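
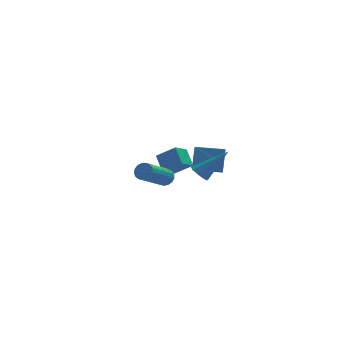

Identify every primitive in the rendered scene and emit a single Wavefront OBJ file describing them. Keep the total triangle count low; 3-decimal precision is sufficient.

v 0.192 -3.149 2.484
v 0.525 -3.139 2.896
v -0.719 -4.281 3.929
v -1.052 -4.291 3.516
v 0.374 -2.939 2.935
v -0.87 -4.081 3.968
v 0.181 -2.787 2.871
v -1.063 -3.93 3.904
v -0.009 -2.718 2.718
v -1.253 -3.861 3.751
v -0.153 -2.748 2.511
v -1.397 -3.89 3.544
v -0.218 -2.869 2.298
v -1.463 -4.012 3.331
v -0.189 -3.055 2.128
v -1.434 -4.198 3.161
v -0.073 -3.262 2.039
v -1.317 -4.405 3.072
v 0.104 -3.443 2.052
v -1.14 -4.586 3.085
v 0.301 -3.557 2.164
v -0.943 -4.699 3.196
v 0.474 -3.577 2.349
v -0.771 -4.72 3.382
v 0.581 -3.499 2.565
v -0.663 -4.642 3.598
v 0.6 -3.341 2.762
v -0.644 -4.484 3.795
v 0.969 2.24 0.335
v 1.907 1.741 1.084
v 0.774 3.089 1.146
v 1.712 2.59 1.895
v 1.668 2.85 -0.135
v 2.606 2.351 0.614
v 1.473 3.699 0.676
v 2.411 3.2 1.425
v 1.881 -1.425 2.659
v 2.087 -0.835 3.4
v 2.162 0.18 1.303
v 2.368 0.77 2.044
v 3.372 -1.79 2.536
v 3.578 -1.2 3.277
v 3.653 -0.185 1.18
v 3.859 0.405 1.921
v 1.882 -3.147 2.608
v 2.292 -3.242 2.18
v 3.318 -3.113 3.972
v 2.248 -2.876 2.217
v 2.064 -2.613 2.403
v 1.811 -2.555 2.668
v 1.585 -2.722 2.91
v 1.473 -3.052 3.036
v 1.517 -3.419 2.999
v 1.701 -3.681 2.813
v 1.954 -3.74 2.548
v 2.18 -3.572 2.306
f 2 1 5
f 2 5 3
f 3 5 6
f 3 6 4
f 5 1 7
f 5 7 6
f 6 7 8
f 6 8 4
f 7 1 9
f 7 9 8
f 8 9 10
f 8 10 4
f 9 1 11
f 9 11 10
f 10 11 12
f 10 12 4
f 11 1 13
f 11 13 12
f 12 13 14
f 12 14 4
f 13 1 15
f 13 15 14
f 14 15 16
f 14 16 4
f 15 1 17
f 15 17 16
f 16 17 18
f 16 18 4
f 17 1 19
f 17 19 18
f 18 19 20
f 18 20 4
f 19 1 21
f 19 21 20
f 20 21 22
f 20 22 4
f 21 1 23
f 21 23 22
f 22 23 24
f 22 24 4
f 23 1 25
f 23 25 24
f 24 25 26
f 24 26 4
f 25 1 27
f 25 27 26
f 26 27 28
f 26 28 4
f 27 1 2
f 27 2 28
f 28 2 3
f 28 3 4
f 30 32 29
f 33 30 29
f 29 32 31
f 31 33 29
f 30 36 32
f 34 30 33
f 34 36 30
f 32 36 31
f 35 33 31
f 31 36 35
f 35 34 33
f 36 34 35
f 38 40 37
f 41 38 37
f 37 40 39
f 39 41 37
f 38 44 40
f 42 38 41
f 42 44 38
f 40 44 39
f 43 41 39
f 39 44 43
f 43 42 41
f 44 42 43
f 46 45 48
f 46 48 47
f 48 45 49
f 48 49 47
f 49 45 50
f 49 50 47
f 50 45 51
f 50 51 47
f 51 45 52
f 51 52 47
f 52 45 53
f 52 53 47
f 53 45 54
f 53 54 47
f 54 45 55
f 54 55 47
f 55 45 56
f 55 56 47
f 56 45 46
f 56 46 47



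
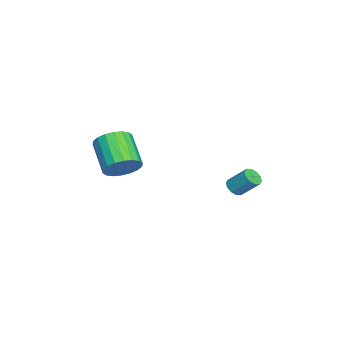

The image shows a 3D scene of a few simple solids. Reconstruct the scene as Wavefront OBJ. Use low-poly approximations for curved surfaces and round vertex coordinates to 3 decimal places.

v -3.596 3.387 -2.488
v -3.364 3.74 -2.886
v -3.132 4.687 -1.909
v -3.364 4.333 -1.512
v -3.716 3.808 -2.868
v -3.484 4.755 -1.892
v -4.022 3.715 -2.706
v -3.789 4.662 -1.729
v -4.165 3.497 -2.46
v -3.933 4.444 -1.484
v -4.091 3.237 -2.225
v -3.859 4.183 -1.249
v -3.828 3.033 -2.091
v -3.596 3.98 -1.114
v -3.476 2.965 -2.108
v -3.244 3.912 -1.132
v -3.171 3.058 -2.271
v -2.938 4.005 -1.294
v -3.027 3.276 -2.516
v -2.795 4.223 -1.54
v -3.101 3.537 -2.751
v -2.869 4.483 -1.775
v -0.842 -1.783 -0.026
v -0.275 -1.62 0.793
v -1.75 -2.374 1.966
v -2.318 -2.537 1.146
v -0.504 -1.235 0.752
v -1.979 -1.99 1.925
v -0.8 -0.959 0.557
v -2.275 -1.714 1.729
v -1.105 -0.846 0.246
v -2.58 -1.601 1.419
v -1.358 -0.919 -0.119
v -2.833 -1.673 1.054
v -1.508 -1.163 -0.465
v -2.983 -1.917 0.708
v -1.527 -1.529 -0.724
v -3.002 -2.284 0.448
v -1.41 -1.946 -0.846
v -2.885 -2.7 0.327
v -1.181 -2.33 -0.805
v -2.656 -3.085 0.368
v -0.885 -2.606 -0.609
v -2.36 -3.361 0.563
v -0.58 -2.719 -0.299
v -2.055 -3.474 0.874
v -0.327 -2.647 0.066
v -1.802 -3.401 1.239
v -0.177 -2.403 0.412
v -1.652 -3.157 1.585
v -0.158 -2.036 0.672
v -1.633 -2.791 1.844
f 2 1 5
f 2 5 3
f 3 5 6
f 3 6 4
f 5 1 7
f 5 7 6
f 6 7 8
f 6 8 4
f 7 1 9
f 7 9 8
f 8 9 10
f 8 10 4
f 9 1 11
f 9 11 10
f 10 11 12
f 10 12 4
f 11 1 13
f 11 13 12
f 12 13 14
f 12 14 4
f 13 1 15
f 13 15 14
f 14 15 16
f 14 16 4
f 15 1 17
f 15 17 16
f 16 17 18
f 16 18 4
f 17 1 19
f 17 19 18
f 18 19 20
f 18 20 4
f 19 1 21
f 19 21 20
f 20 21 22
f 20 22 4
f 21 1 2
f 21 2 22
f 22 2 3
f 22 3 4
f 24 23 27
f 24 27 25
f 25 27 28
f 25 28 26
f 27 23 29
f 27 29 28
f 28 29 30
f 28 30 26
f 29 23 31
f 29 31 30
f 30 31 32
f 30 32 26
f 31 23 33
f 31 33 32
f 32 33 34
f 32 34 26
f 33 23 35
f 33 35 34
f 34 35 36
f 34 36 26
f 35 23 37
f 35 37 36
f 36 37 38
f 36 38 26
f 37 23 39
f 37 39 38
f 38 39 40
f 38 40 26
f 39 23 41
f 39 41 40
f 40 41 42
f 40 42 26
f 41 23 43
f 41 43 42
f 42 43 44
f 42 44 26
f 43 23 45
f 43 45 44
f 44 45 46
f 44 46 26
f 45 23 47
f 45 47 46
f 46 47 48
f 46 48 26
f 47 23 49
f 47 49 48
f 48 49 50
f 48 50 26
f 49 23 51
f 49 51 50
f 50 51 52
f 50 52 26
f 51 23 24
f 51 24 52
f 52 24 25
f 52 25 26



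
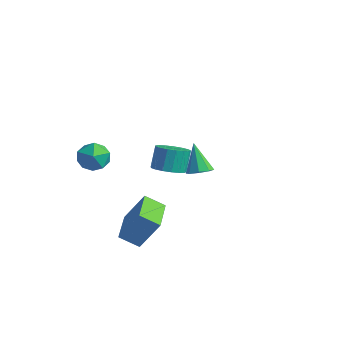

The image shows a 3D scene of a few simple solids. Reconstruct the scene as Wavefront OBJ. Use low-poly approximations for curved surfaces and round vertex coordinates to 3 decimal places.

v -0.185 -3.146 -3.724
v -0.846 -3.771 -3.161
v -1.443 -1.777 -3.682
v -2.104 -2.402 -3.118
v 0.504 -2.558 -2.262
v -0.157 -3.183 -1.698
v -0.754 -1.189 -2.219
v -1.415 -1.814 -1.656
v 1.005 -2.54 1.455
v 1.614 -2.899 1.732
v 1.404 -2.46 2.763
v 0.795 -2.1 2.485
v 1.745 -2.578 1.622
v 1.535 -2.139 2.653
v 1.707 -2.249 1.474
v 1.497 -1.809 2.504
v 1.507 -1.986 1.321
v 1.297 -1.546 2.351
v 1.193 -1.85 1.198
v 0.983 -1.41 2.229
v 0.835 -1.872 1.135
v 0.625 -1.432 2.165
v 0.517 -2.047 1.145
v 0.307 -1.607 2.175
v 0.31 -2.335 1.226
v 0.1 -1.895 2.256
v 0.262 -2.67 1.359
v 0.052 -2.23 2.389
v 0.385 -2.975 1.514
v 0.175 -2.535 2.545
v 0.65 -3.181 1.656
v 0.439 -2.741 2.686
v 0.996 -3.24 1.751
v 0.785 -2.8 2.782
v 1.344 -3.138 1.779
v 1.134 -2.698 2.81
v -3.103 2.911 -2.843
v -2.683 3.406 -2.72
v -3.837 3.169 -1.377
v -3.101 3.561 -2.957
v -3.52 3.336 -3.127
v -3.695 2.862 -3.131
v -3.522 2.417 -2.966
v -3.104 2.261 -2.73
v -2.685 2.486 -2.559
v -2.511 2.96 -2.555
v -4.136 -2.432 -0.205
v -3.276 -2.232 -0.183
v -3.904 -3.528 0.683
v -3.044 -3.328 0.705
v -3.632 -2.79 1.084
v -3.776 -2.112 0.536
v -3.404 -3.648 -0.036
v -3.548 -2.97 -0.584
v -2.824 -2.983 -0.078
v -2.965 -2.453 0.614
v -4.215 -3.307 -0.114
v -4.356 -2.777 0.578
f 2 4 1
f 5 2 1
f 1 4 3
f 3 5 1
f 2 8 4
f 6 2 5
f 6 8 2
f 4 8 3
f 7 5 3
f 3 8 7
f 7 6 5
f 8 6 7
f 10 9 13
f 10 13 11
f 11 13 14
f 11 14 12
f 13 9 15
f 13 15 14
f 14 15 16
f 14 16 12
f 15 9 17
f 15 17 16
f 16 17 18
f 16 18 12
f 17 9 19
f 17 19 18
f 18 19 20
f 18 20 12
f 19 9 21
f 19 21 20
f 20 21 22
f 20 22 12
f 21 9 23
f 21 23 22
f 22 23 24
f 22 24 12
f 23 9 25
f 23 25 24
f 24 25 26
f 24 26 12
f 25 9 27
f 25 27 26
f 26 27 28
f 26 28 12
f 27 9 29
f 27 29 28
f 28 29 30
f 28 30 12
f 29 9 31
f 29 31 30
f 30 31 32
f 30 32 12
f 31 9 33
f 31 33 32
f 32 33 34
f 32 34 12
f 33 9 35
f 33 35 34
f 34 35 36
f 34 36 12
f 35 9 10
f 35 10 36
f 36 10 11
f 36 11 12
f 38 37 40
f 38 40 39
f 40 37 41
f 40 41 39
f 41 37 42
f 41 42 39
f 42 37 43
f 42 43 39
f 43 37 44
f 43 44 39
f 44 37 45
f 44 45 39
f 45 37 46
f 45 46 39
f 46 37 38
f 46 38 39
f 47 58 52
f 47 52 48
f 47 48 54
f 47 54 57
f 47 57 58
f 48 52 56
f 52 58 51
f 58 57 49
f 57 54 53
f 54 48 55
f 50 56 51
f 50 51 49
f 50 49 53
f 50 53 55
f 50 55 56
f 51 56 52
f 49 51 58
f 53 49 57
f 55 53 54
f 56 55 48



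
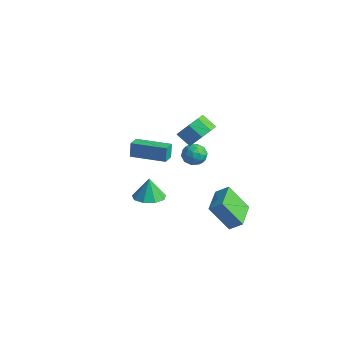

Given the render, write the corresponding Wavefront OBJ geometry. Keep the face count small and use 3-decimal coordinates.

v -2.011 -1.509 -3.137
v -1.108 -1.771 -3.005
v -2.169 -1.371 -1.783
v -1.144 -1.126 -3.075
v -1.587 -0.66 -3.174
v -2.228 -0.592 -3.256
v -2.768 -0.952 -3.282
v -2.954 -1.574 -3.24
v -2.699 -2.165 -3.15
v -2.122 -2.449 -3.054
v -1.494 -2.293 -2.997
v -2.628 2.799 -0.283
v -1.996 2.837 0.517
v -2.82 2.539 1.182
v -3.452 2.501 0.383
v -2.298 3.459 0.421
v -3.121 3.161 1.087
v -2.754 3.772 -0.003
v -3.578 3.474 0.662
v -3.151 3.63 -0.559
v -3.975 3.332 0.106
v -3.304 3.099 -0.985
v -4.128 2.801 -0.32
v -3.14 2.427 -1.083
v -3.964 2.13 -0.417
v -2.737 1.93 -0.806
v -3.561 1.632 -0.141
v -2.283 1.839 -0.284
v -3.107 1.541 0.381
v -1.99 2.197 0.238
v -2.814 1.9 0.904
v -3.647 3.096 -2.708
v -3.182 3.451 -2.163
v -3.418 1.949 -2.157
v -2.953 2.304 -1.612
v -3.743 2.427 -1.606
v -3.884 3.136 -1.946
v -2.716 2.264 -2.374
v -2.857 2.973 -2.714
v -2.607 2.936 -1.956
v -3.242 3.037 -1.481
v -3.358 2.363 -2.839
v -3.993 2.464 -2.364
v -3.435 3.374 -2.484
v -3.165 2.026 -1.836
v -3.629 2.098 -1.833
v -3.357 2.307 -1.512
v -3.847 3.189 -2.356
v -3.574 3.398 -2.036
v -3.904 2.796 -1.708
v -3.026 2.002 -2.284
v -2.753 2.211 -1.964
v -3.243 3.093 -2.808
v -2.971 3.302 -2.487
v -2.696 2.604 -2.612
v -2.823 3.28 -2.042
v -2.689 2.606 -1.718
v -2.549 2.582 -2.166
v -2.632 2.999 -2.366
v -3.197 3.34 -1.763
v -3.062 2.665 -1.439
v -3.526 2.738 -1.435
v -3.609 3.155 -1.635
v -2.858 3.037 -1.641
v -3.538 2.735 -2.881
v -3.403 2.06 -2.557
v -2.991 2.245 -2.685
v -3.074 2.662 -2.885
v -3.911 2.794 -2.602
v -3.777 2.12 -2.278
v -3.968 2.401 -1.954
v -4.051 2.818 -2.154
v -3.742 2.363 -2.679
v 0.413 -4.2 3.035
v 0.29 -4.047 3.923
v 2.06 -3.138 3.081
v 1.936 -2.985 3.969
v 0.844 -4.875 3.211
v 0.72 -4.722 4.099
v 2.49 -3.813 3.257
v 2.367 -3.66 4.145
v 1.644 1.225 -4.979
v 0.783 0.451 -3.422
v 0.443 2.683 -4.918
v -0.418 1.909 -3.361
v 2.238 1.691 -4.419
v 1.377 0.917 -2.862
v 1.037 3.149 -4.358
v 0.176 2.375 -2.801
f 2 1 4
f 2 4 3
f 4 1 5
f 4 5 3
f 5 1 6
f 5 6 3
f 6 1 7
f 6 7 3
f 7 1 8
f 7 8 3
f 8 1 9
f 8 9 3
f 9 1 10
f 9 10 3
f 10 1 11
f 10 11 3
f 11 1 2
f 11 2 3
f 13 12 16
f 13 16 14
f 14 16 17
f 14 17 15
f 16 12 18
f 16 18 17
f 17 18 19
f 17 19 15
f 18 12 20
f 18 20 19
f 19 20 21
f 19 21 15
f 20 12 22
f 20 22 21
f 21 22 23
f 21 23 15
f 22 12 24
f 22 24 23
f 23 24 25
f 23 25 15
f 24 12 26
f 24 26 25
f 25 26 27
f 25 27 15
f 26 12 28
f 26 28 27
f 27 28 29
f 27 29 15
f 28 12 30
f 28 30 29
f 29 30 31
f 29 31 15
f 30 12 13
f 30 13 31
f 31 13 14
f 31 14 15
f 32 69 48
f 69 43 72
f 48 72 37
f 69 72 48
f 32 48 44
f 48 37 49
f 44 49 33
f 48 49 44
f 32 44 53
f 44 33 54
f 53 54 39
f 44 54 53
f 32 53 65
f 53 39 68
f 65 68 42
f 53 68 65
f 32 65 69
f 65 42 73
f 69 73 43
f 65 73 69
f 33 49 60
f 49 37 63
f 60 63 41
f 49 63 60
f 37 72 50
f 72 43 71
f 50 71 36
f 72 71 50
f 43 73 70
f 73 42 66
f 70 66 34
f 73 66 70
f 42 68 67
f 68 39 55
f 67 55 38
f 68 55 67
f 39 54 59
f 54 33 56
f 59 56 40
f 54 56 59
f 35 61 47
f 61 41 62
f 47 62 36
f 61 62 47
f 35 47 45
f 47 36 46
f 45 46 34
f 47 46 45
f 35 45 52
f 45 34 51
f 52 51 38
f 45 51 52
f 35 52 57
f 52 38 58
f 57 58 40
f 52 58 57
f 35 57 61
f 57 40 64
f 61 64 41
f 57 64 61
f 36 62 50
f 62 41 63
f 50 63 37
f 62 63 50
f 34 46 70
f 46 36 71
f 70 71 43
f 46 71 70
f 38 51 67
f 51 34 66
f 67 66 42
f 51 66 67
f 40 58 59
f 58 38 55
f 59 55 39
f 58 55 59
f 41 64 60
f 64 40 56
f 60 56 33
f 64 56 60
f 75 77 74
f 78 75 74
f 74 77 76
f 76 78 74
f 75 81 77
f 79 75 78
f 79 81 75
f 77 81 76
f 80 78 76
f 76 81 80
f 80 79 78
f 81 79 80
f 83 85 82
f 86 83 82
f 82 85 84
f 84 86 82
f 83 89 85
f 87 83 86
f 87 89 83
f 85 89 84
f 88 86 84
f 84 89 88
f 88 87 86
f 89 87 88



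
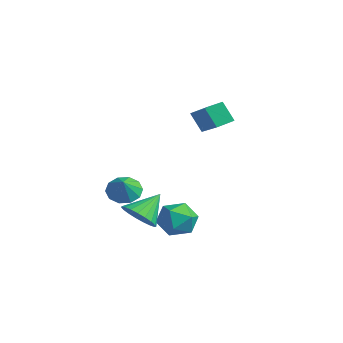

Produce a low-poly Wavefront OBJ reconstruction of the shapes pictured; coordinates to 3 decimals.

v -0.361 -1.752 -1.718
v 0.043 -2.214 -2.262
v 0.281 -2.128 -0.922
v 0.275 -1.764 -2.236
v 0.264 -1.309 -2.012
v 0.014 -1.024 -1.676
v -0.379 -1.016 -1.356
v -0.765 -1.29 -1.175
v -0.997 -1.74 -1.201
v -0.985 -2.194 -1.425
v -0.736 -2.48 -1.761
v -0.343 -2.487 -2.081
v 4.041 -3.363 -1.258
v 4.923 -3.253 -1.22
v 3.859 -2.257 -0.262
v 4.829 -3.022 -1.493
v 4.598 -2.851 -1.726
v 4.271 -2.768 -1.878
v 3.904 -2.788 -1.923
v 3.561 -2.908 -1.852
v 3.301 -3.106 -1.679
v 3.169 -3.349 -1.433
v 3.188 -3.595 -1.157
v 3.354 -3.8 -0.898
v 3.639 -3.93 -0.702
v 3.994 -3.962 -0.601
v 4.357 -3.891 -0.614
v 4.665 -3.728 -0.738
v 4.866 -3.502 -0.953
v 4.031 -0.541 -1.865
v 4.652 -1.21 -1.516
v 3.028 -1.69 -2.284
v 3.649 -2.359 -1.935
v 3.181 -1.759 -1.321
v 3.801 -1.049 -1.062
v 3.879 -1.851 -2.738
v 4.499 -1.141 -2.479
v 4.558 -2.02 -2.056
v 4.127 -1.964 -1.18
v 3.553 -0.936 -2.62
v 3.122 -0.88 -1.744
v -1.217 2.021 1.942
v 0.678 1.681 2.899
v -1.19 2.884 2.195
v 0.705 2.544 3.153
v -0.665 2.296 0.947
v 1.23 1.956 1.905
v -0.638 3.159 1.201
v 1.257 2.819 2.158
f 2 1 4
f 2 4 3
f 4 1 5
f 4 5 3
f 5 1 6
f 5 6 3
f 6 1 7
f 6 7 3
f 7 1 8
f 7 8 3
f 8 1 9
f 8 9 3
f 9 1 10
f 9 10 3
f 10 1 11
f 10 11 3
f 11 1 12
f 11 12 3
f 12 1 2
f 12 2 3
f 14 13 16
f 14 16 15
f 16 13 17
f 16 17 15
f 17 13 18
f 17 18 15
f 18 13 19
f 18 19 15
f 19 13 20
f 19 20 15
f 20 13 21
f 20 21 15
f 21 13 22
f 21 22 15
f 22 13 23
f 22 23 15
f 23 13 24
f 23 24 15
f 24 13 25
f 24 25 15
f 25 13 26
f 25 26 15
f 26 13 27
f 26 27 15
f 27 13 28
f 27 28 15
f 28 13 29
f 28 29 15
f 29 13 14
f 29 14 15
f 30 41 35
f 30 35 31
f 30 31 37
f 30 37 40
f 30 40 41
f 31 35 39
f 35 41 34
f 41 40 32
f 40 37 36
f 37 31 38
f 33 39 34
f 33 34 32
f 33 32 36
f 33 36 38
f 33 38 39
f 34 39 35
f 32 34 41
f 36 32 40
f 38 36 37
f 39 38 31
f 43 45 42
f 46 43 42
f 42 45 44
f 44 46 42
f 43 49 45
f 47 43 46
f 47 49 43
f 45 49 44
f 48 46 44
f 44 49 48
f 48 47 46
f 49 47 48



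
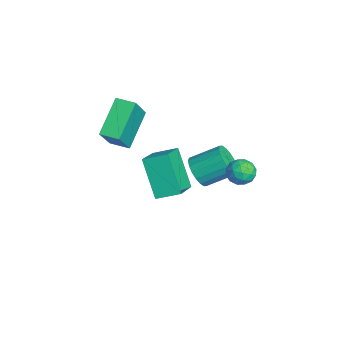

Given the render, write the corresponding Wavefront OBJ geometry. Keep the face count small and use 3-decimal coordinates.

v -3.779 2.338 -3.204
v -3.524 1.911 -2.539
v -3.365 3.236 -1.751
v -3.621 3.662 -2.416
v -3.208 1.98 -2.719
v -3.05 3.305 -1.93
v -3.006 2.12 -2.994
v -2.848 3.445 -2.206
v -2.957 2.303 -3.312
v -2.799 3.628 -2.523
v -3.07 2.493 -3.608
v -2.912 3.818 -2.819
v -3.324 2.652 -3.824
v -3.166 3.977 -3.035
v -3.669 2.748 -3.917
v -3.51 4.073 -3.128
v -4.035 2.764 -3.869
v -3.876 4.089 -3.081
v -4.35 2.695 -3.69
v -4.192 4.02 -2.901
v -4.552 2.555 -3.414
v -4.394 3.88 -2.626
v -4.601 2.372 -3.097
v -4.443 3.697 -2.308
v -4.488 2.182 -2.801
v -4.33 3.507 -2.012
v -4.234 2.023 -2.585
v -4.076 3.348 -1.796
v -3.89 1.927 -2.492
v -3.731 3.252 -1.703
v -1.698 0.066 0.048
v -0.357 -0.568 0.815
v -1.446 1.091 0.453
v -0.105 0.457 1.221
v -0.575 0.443 -1.601
v 0.766 -0.191 -0.833
v -0.323 1.468 -1.195
v 1.018 0.834 -0.428
v 1.409 3.339 1.754
v 1.738 3.753 1.354
v 1.742 2.507 1.166
v 2.071 2.921 0.766
v 2.278 2.828 1.389
v 2.072 3.342 1.752
v 1.408 2.918 0.768
v 1.202 3.432 1.131
v 1.737 3.493 0.745
v 2.274 3.437 1.128
v 1.206 2.823 1.392
v 1.743 2.767 1.775
v 1.544 3.619 1.605
v 1.936 2.641 0.915
v 2.057 2.586 1.281
v 2.25 2.829 1.046
v 1.741 3.378 1.839
v 1.933 3.621 1.604
v 2.251 3.077 1.625
v 1.547 2.639 0.916
v 1.739 2.882 0.681
v 1.23 3.431 1.474
v 1.423 3.674 1.239
v 1.229 3.183 0.895
v 1.737 3.709 1.012
v 1.933 3.22 0.667
v 1.543 3.218 0.668
v 1.422 3.521 0.881
v 2.053 3.677 1.238
v 2.248 3.187 0.892
v 2.37 3.133 1.258
v 2.249 3.435 1.472
v 2.052 3.523 0.88
v 1.232 3.073 1.628
v 1.427 2.583 1.282
v 1.231 2.825 1.048
v 1.11 3.127 1.262
v 1.547 3.04 1.853
v 1.743 2.551 1.508
v 2.058 2.739 1.639
v 1.937 3.042 1.852
v 1.428 2.737 1.64
v -2.519 -1.624 0.251
v -3.792 -0.759 1.465
v -2.04 -0.852 0.203
v -3.312 0.013 1.417
v -1.488 -2.173 1.723
v -2.76 -1.308 2.937
v -1.008 -1.401 1.675
v -2.281 -0.536 2.889
f 2 1 5
f 2 5 3
f 3 5 6
f 3 6 4
f 5 1 7
f 5 7 6
f 6 7 8
f 6 8 4
f 7 1 9
f 7 9 8
f 8 9 10
f 8 10 4
f 9 1 11
f 9 11 10
f 10 11 12
f 10 12 4
f 11 1 13
f 11 13 12
f 12 13 14
f 12 14 4
f 13 1 15
f 13 15 14
f 14 15 16
f 14 16 4
f 15 1 17
f 15 17 16
f 16 17 18
f 16 18 4
f 17 1 19
f 17 19 18
f 18 19 20
f 18 20 4
f 19 1 21
f 19 21 20
f 20 21 22
f 20 22 4
f 21 1 23
f 21 23 22
f 22 23 24
f 22 24 4
f 23 1 25
f 23 25 24
f 24 25 26
f 24 26 4
f 25 1 27
f 25 27 26
f 26 27 28
f 26 28 4
f 27 1 29
f 27 29 28
f 28 29 30
f 28 30 4
f 29 1 2
f 29 2 30
f 30 2 3
f 30 3 4
f 32 34 31
f 35 32 31
f 31 34 33
f 33 35 31
f 32 38 34
f 36 32 35
f 36 38 32
f 34 38 33
f 37 35 33
f 33 38 37
f 37 36 35
f 38 36 37
f 39 76 55
f 76 50 79
f 55 79 44
f 76 79 55
f 39 55 51
f 55 44 56
f 51 56 40
f 55 56 51
f 39 51 60
f 51 40 61
f 60 61 46
f 51 61 60
f 39 60 72
f 60 46 75
f 72 75 49
f 60 75 72
f 39 72 76
f 72 49 80
f 76 80 50
f 72 80 76
f 40 56 67
f 56 44 70
f 67 70 48
f 56 70 67
f 44 79 57
f 79 50 78
f 57 78 43
f 79 78 57
f 50 80 77
f 80 49 73
f 77 73 41
f 80 73 77
f 49 75 74
f 75 46 62
f 74 62 45
f 75 62 74
f 46 61 66
f 61 40 63
f 66 63 47
f 61 63 66
f 42 68 54
f 68 48 69
f 54 69 43
f 68 69 54
f 42 54 52
f 54 43 53
f 52 53 41
f 54 53 52
f 42 52 59
f 52 41 58
f 59 58 45
f 52 58 59
f 42 59 64
f 59 45 65
f 64 65 47
f 59 65 64
f 42 64 68
f 64 47 71
f 68 71 48
f 64 71 68
f 43 69 57
f 69 48 70
f 57 70 44
f 69 70 57
f 41 53 77
f 53 43 78
f 77 78 50
f 53 78 77
f 45 58 74
f 58 41 73
f 74 73 49
f 58 73 74
f 47 65 66
f 65 45 62
f 66 62 46
f 65 62 66
f 48 71 67
f 71 47 63
f 67 63 40
f 71 63 67
f 82 84 81
f 85 82 81
f 81 84 83
f 83 85 81
f 82 88 84
f 86 82 85
f 86 88 82
f 84 88 83
f 87 85 83
f 83 88 87
f 87 86 85
f 88 86 87



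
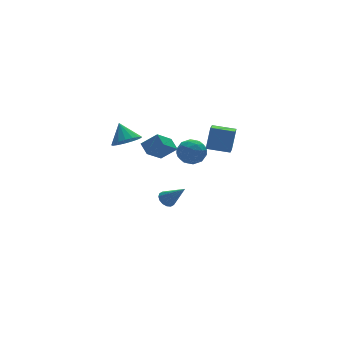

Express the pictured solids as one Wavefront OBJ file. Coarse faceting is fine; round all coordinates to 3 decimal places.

v 1.141 0.211 0.764
v -0.017 -0.337 1.722
v 1.143 0.965 1.199
v -0.015 0.417 2.156
v 1.955 -0.217 1.504
v 0.797 -0.765 2.461
v 1.957 0.537 1.938
v 0.799 -0.011 2.896
v 2.713 0.753 1.123
v 3.298 1.443 0.883
v 3.342 -0.143 0.077
v 3.927 0.547 -0.163
v 4.015 0.127 0.669
v 3.627 0.681 1.315
v 3.013 0.619 -0.355
v 2.625 1.173 0.291
v 3.483 1.36 -0.031
v 4.102 1.056 0.602
v 2.538 0.244 0.358
v 3.157 -0.06 0.991
v 2.951 1.177 1.095
v 3.689 0.123 -0.135
v 3.741 -0.124 0.354
v 4.085 0.282 0.213
v 3.144 0.729 1.349
v 3.487 1.135 1.207
v 3.909 0.361 1.082
v 3.153 0.165 -0.247
v 3.496 0.571 -0.389
v 2.555 1.018 0.747
v 2.899 1.424 0.606
v 2.731 0.939 -0.122
v 3.403 1.534 0.416
v 3.773 1.007 -0.198
v 3.236 1.049 -0.311
v 3.008 1.375 0.069
v 3.767 1.355 0.788
v 4.136 0.828 0.174
v 4.188 0.581 0.662
v 3.96 0.907 1.042
v 3.876 1.306 0.251
v 2.504 0.472 0.786
v 2.873 -0.055 0.172
v 2.68 0.393 -0.082
v 2.452 0.719 0.298
v 2.867 0.293 1.158
v 3.237 -0.234 0.544
v 3.632 -0.075 0.891
v 3.404 0.251 1.271
v 2.764 -0.006 0.709
v 2.672 2.46 -4.25
v 3.229 2.627 -4.397
v 3.308 1.42 -3.01
v 3.139 2.83 -4.18
v 2.924 2.934 -3.982
v 2.641 2.912 -3.856
v 2.366 2.768 -3.835
v 2.173 2.542 -3.926
v 2.114 2.294 -4.103
v 2.204 2.091 -4.32
v 2.419 1.987 -4.518
v 2.702 2.009 -4.645
v 2.977 2.153 -4.665
v 3.17 2.379 -4.574
v 0.566 3.326 0.734
v 1.343 2.965 1.07
v 0.534 4.234 1.786
v 1.482 3.282 0.799
v 1.412 3.61 0.513
v 1.148 3.873 0.279
v 0.75 4.01 0.148
v 0.311 3.99 0.152
v -0.071 3.819 0.289
v -0.307 3.534 0.528
v -0.342 3.201 0.815
v -0.17 2.897 1.083
v 0.171 2.691 1.271
v 0.602 2.631 1.336
v 1.025 2.729 1.264
v 1.85 -3.623 3.309
v 2.249 -3.396 4.695
v 2.336 -2.935 3.056
v 2.735 -2.708 4.442
v 2.905 -4.432 3.138
v 3.304 -4.205 4.524
v 3.391 -3.744 2.885
v 3.79 -3.517 4.271
f 2 4 1
f 5 2 1
f 1 4 3
f 3 5 1
f 2 8 4
f 6 2 5
f 6 8 2
f 4 8 3
f 7 5 3
f 3 8 7
f 7 6 5
f 8 6 7
f 9 46 25
f 46 20 49
f 25 49 14
f 46 49 25
f 9 25 21
f 25 14 26
f 21 26 10
f 25 26 21
f 9 21 30
f 21 10 31
f 30 31 16
f 21 31 30
f 9 30 42
f 30 16 45
f 42 45 19
f 30 45 42
f 9 42 46
f 42 19 50
f 46 50 20
f 42 50 46
f 10 26 37
f 26 14 40
f 37 40 18
f 26 40 37
f 14 49 27
f 49 20 48
f 27 48 13
f 49 48 27
f 20 50 47
f 50 19 43
f 47 43 11
f 50 43 47
f 19 45 44
f 45 16 32
f 44 32 15
f 45 32 44
f 16 31 36
f 31 10 33
f 36 33 17
f 31 33 36
f 12 38 24
f 38 18 39
f 24 39 13
f 38 39 24
f 12 24 22
f 24 13 23
f 22 23 11
f 24 23 22
f 12 22 29
f 22 11 28
f 29 28 15
f 22 28 29
f 12 29 34
f 29 15 35
f 34 35 17
f 29 35 34
f 12 34 38
f 34 17 41
f 38 41 18
f 34 41 38
f 13 39 27
f 39 18 40
f 27 40 14
f 39 40 27
f 11 23 47
f 23 13 48
f 47 48 20
f 23 48 47
f 15 28 44
f 28 11 43
f 44 43 19
f 28 43 44
f 17 35 36
f 35 15 32
f 36 32 16
f 35 32 36
f 18 41 37
f 41 17 33
f 37 33 10
f 41 33 37
f 52 51 54
f 52 54 53
f 54 51 55
f 54 55 53
f 55 51 56
f 55 56 53
f 56 51 57
f 56 57 53
f 57 51 58
f 57 58 53
f 58 51 59
f 58 59 53
f 59 51 60
f 59 60 53
f 60 51 61
f 60 61 53
f 61 51 62
f 61 62 53
f 62 51 63
f 62 63 53
f 63 51 64
f 63 64 53
f 64 51 52
f 64 52 53
f 66 65 68
f 66 68 67
f 68 65 69
f 68 69 67
f 69 65 70
f 69 70 67
f 70 65 71
f 70 71 67
f 71 65 72
f 71 72 67
f 72 65 73
f 72 73 67
f 73 65 74
f 73 74 67
f 74 65 75
f 74 75 67
f 75 65 76
f 75 76 67
f 76 65 77
f 76 77 67
f 77 65 78
f 77 78 67
f 78 65 79
f 78 79 67
f 79 65 66
f 79 66 67
f 81 83 80
f 84 81 80
f 80 83 82
f 82 84 80
f 81 87 83
f 85 81 84
f 85 87 81
f 83 87 82
f 86 84 82
f 82 87 86
f 86 85 84
f 87 85 86



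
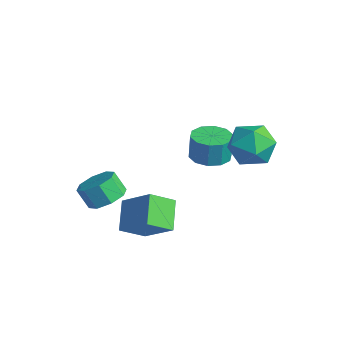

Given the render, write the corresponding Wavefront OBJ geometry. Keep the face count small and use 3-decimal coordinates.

v 0.774 4.28 0.635
v 1.594 3.398 0.339
v -0.194 2.982 1.821
v 0.626 2.1 1.525
v 0.977 3.065 2.22
v 1.576 3.868 1.487
v -0.176 2.512 0.673
v 0.423 3.315 -0.06
v 1.007 2.305 0.362
v 1.72 2.647 1.319
v -0.32 3.733 0.841
v 0.393 4.075 1.798
v -2.995 -1.975 -2.671
v -2.283 -1.586 -2.14
v -2.852 -1.855 -1.178
v -3.565 -2.245 -1.709
v -2.81 -1.093 -2.314
v -3.379 -1.362 -1.352
v -3.445 -1.116 -2.697
v -4.015 -1.386 -1.735
v -3.817 -1.643 -3.065
v -4.387 -1.912 -2.103
v -3.708 -2.365 -3.202
v -4.277 -2.634 -2.24
v -3.181 -2.858 -3.028
v -3.75 -3.127 -2.066
v -2.545 -2.834 -2.645
v -3.115 -3.104 -1.683
v -2.173 -2.308 -2.277
v -2.743 -2.577 -1.315
v -1.533 2.581 -0.828
v -0.813 1.919 -0.759
v -0.848 2.017 0.556
v -1.567 2.679 0.488
v -0.56 2.468 -0.794
v -0.595 2.566 0.522
v -0.678 3.06 -0.841
v -0.713 3.158 0.475
v -1.122 3.469 -0.884
v -1.157 3.567 0.432
v -1.724 3.539 -0.905
v -1.758 3.637 0.411
v -2.252 3.243 -0.896
v -2.287 3.341 0.419
v -2.505 2.694 -0.862
v -2.54 2.792 0.454
v -2.387 2.102 -0.815
v -2.422 2.2 0.501
v -1.943 1.693 -0.772
v -1.978 1.791 0.544
v -1.342 1.623 -0.751
v -1.376 1.721 0.565
v -0.406 -3.075 -2.528
v -1.44 -2.229 -1.63
v -0.144 -1.906 -3.327
v -1.178 -1.06 -2.429
v 1.038 -2.58 -1.331
v 0.004 -1.734 -0.433
v 1.3 -1.411 -2.13
v 0.266 -0.565 -1.232
f 1 12 6
f 1 6 2
f 1 2 8
f 1 8 11
f 1 11 12
f 2 6 10
f 6 12 5
f 12 11 3
f 11 8 7
f 8 2 9
f 4 10 5
f 4 5 3
f 4 3 7
f 4 7 9
f 4 9 10
f 5 10 6
f 3 5 12
f 7 3 11
f 9 7 8
f 10 9 2
f 14 13 17
f 14 17 15
f 15 17 18
f 15 18 16
f 17 13 19
f 17 19 18
f 18 19 20
f 18 20 16
f 19 13 21
f 19 21 20
f 20 21 22
f 20 22 16
f 21 13 23
f 21 23 22
f 22 23 24
f 22 24 16
f 23 13 25
f 23 25 24
f 24 25 26
f 24 26 16
f 25 13 27
f 25 27 26
f 26 27 28
f 26 28 16
f 27 13 29
f 27 29 28
f 28 29 30
f 28 30 16
f 29 13 14
f 29 14 30
f 30 14 15
f 30 15 16
f 32 31 35
f 32 35 33
f 33 35 36
f 33 36 34
f 35 31 37
f 35 37 36
f 36 37 38
f 36 38 34
f 37 31 39
f 37 39 38
f 38 39 40
f 38 40 34
f 39 31 41
f 39 41 40
f 40 41 42
f 40 42 34
f 41 31 43
f 41 43 42
f 42 43 44
f 42 44 34
f 43 31 45
f 43 45 44
f 44 45 46
f 44 46 34
f 45 31 47
f 45 47 46
f 46 47 48
f 46 48 34
f 47 31 49
f 47 49 48
f 48 49 50
f 48 50 34
f 49 31 51
f 49 51 50
f 50 51 52
f 50 52 34
f 51 31 32
f 51 32 52
f 52 32 33
f 52 33 34
f 54 56 53
f 57 54 53
f 53 56 55
f 55 57 53
f 54 60 56
f 58 54 57
f 58 60 54
f 56 60 55
f 59 57 55
f 55 60 59
f 59 58 57
f 60 58 59



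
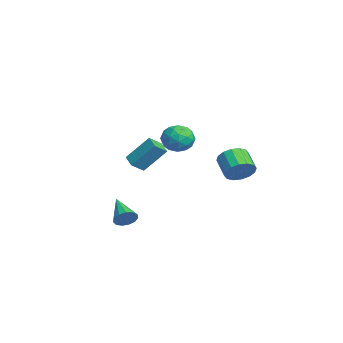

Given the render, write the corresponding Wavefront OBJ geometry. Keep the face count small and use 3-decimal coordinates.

v 1.251 -2.477 1.469
v 1.509 -1.153 3.013
v 0.875 -1.702 0.868
v 1.133 -0.379 2.412
v 2.167 -2.281 1.148
v 2.425 -0.958 2.692
v 1.791 -1.507 0.547
v 2.049 -0.183 2.091
v -3.686 1.95 2.016
v -3.009 2.184 1.148
v -4.351 0.516 1.112
v -3.674 0.75 0.244
v -3.238 0.379 1.212
v -2.828 1.265 1.771
v -4.532 1.435 0.489
v -4.122 2.321 1.048
v -3.532 1.866 0.204
v -2.733 1.213 0.652
v -4.627 1.487 1.608
v -3.828 0.834 2.056
v -3.289 2.192 1.662
v -4.071 0.508 0.598
v -3.815 0.289 1.168
v -3.417 0.427 0.657
v -3.183 1.652 2.028
v -2.785 1.79 1.518
v -2.92 0.729 1.555
v -4.575 0.91 0.742
v -4.177 1.048 0.232
v -3.943 2.273 1.603
v -3.545 2.411 1.092
v -4.44 1.971 0.705
v -3.199 2.143 0.597
v -3.59 1.301 0.065
v -4.094 1.703 0.209
v -3.853 2.224 0.537
v -2.729 1.759 0.86
v -3.12 0.917 0.328
v -2.864 0.699 0.897
v -2.622 1.219 1.226
v -3.036 1.573 0.305
v -4.24 1.783 1.932
v -4.631 0.941 1.4
v -4.738 1.481 1.034
v -4.496 2.001 1.363
v -3.77 1.399 2.195
v -4.161 0.557 1.663
v -3.507 0.476 1.723
v -3.266 0.997 2.051
v -4.324 1.127 1.955
v 4.763 -2.962 -2.066
v 5.013 -2.584 -1.481
v 3.057 -3.278 -1.134
v 4.826 -2.306 -1.729
v 4.619 -2.236 -2.084
v 4.458 -2.397 -2.434
v 4.394 -2.737 -2.666
v 4.447 -3.149 -2.708
v 4.601 -3.501 -2.546
v 4.806 -3.682 -2.232
v 4.998 -3.634 -1.864
v 5.115 -3.373 -1.561
v 5.121 -2.982 -1.418
v 2.692 3.986 0.447
v 3.239 3.8 1.238
v 1.996 3.569 2.045
v 1.448 3.754 1.253
v 3.155 4.3 1.251
v 1.911 4.069 2.057
v 2.946 4.716 1.048
v 1.703 4.485 1.855
v 2.669 4.936 0.685
v 1.426 4.705 1.491
v 2.399 4.901 0.257
v 1.155 4.67 1.063
v 2.206 4.621 -0.12
v 0.963 4.39 0.687
v 2.144 4.171 -0.345
v 0.901 3.94 0.462
v 2.229 3.671 -0.357
v 0.985 3.44 0.449
v 2.437 3.255 -0.155
v 1.194 3.024 0.652
v 2.714 3.035 0.209
v 1.471 2.804 1.015
v 2.985 3.07 0.637
v 1.741 2.839 1.443
v 3.177 3.35 1.013
v 1.934 3.119 1.82
f 2 4 1
f 5 2 1
f 1 4 3
f 3 5 1
f 2 8 4
f 6 2 5
f 6 8 2
f 4 8 3
f 7 5 3
f 3 8 7
f 7 6 5
f 8 6 7
f 9 46 25
f 46 20 49
f 25 49 14
f 46 49 25
f 9 25 21
f 25 14 26
f 21 26 10
f 25 26 21
f 9 21 30
f 21 10 31
f 30 31 16
f 21 31 30
f 9 30 42
f 30 16 45
f 42 45 19
f 30 45 42
f 9 42 46
f 42 19 50
f 46 50 20
f 42 50 46
f 10 26 37
f 26 14 40
f 37 40 18
f 26 40 37
f 14 49 27
f 49 20 48
f 27 48 13
f 49 48 27
f 20 50 47
f 50 19 43
f 47 43 11
f 50 43 47
f 19 45 44
f 45 16 32
f 44 32 15
f 45 32 44
f 16 31 36
f 31 10 33
f 36 33 17
f 31 33 36
f 12 38 24
f 38 18 39
f 24 39 13
f 38 39 24
f 12 24 22
f 24 13 23
f 22 23 11
f 24 23 22
f 12 22 29
f 22 11 28
f 29 28 15
f 22 28 29
f 12 29 34
f 29 15 35
f 34 35 17
f 29 35 34
f 12 34 38
f 34 17 41
f 38 41 18
f 34 41 38
f 13 39 27
f 39 18 40
f 27 40 14
f 39 40 27
f 11 23 47
f 23 13 48
f 47 48 20
f 23 48 47
f 15 28 44
f 28 11 43
f 44 43 19
f 28 43 44
f 17 35 36
f 35 15 32
f 36 32 16
f 35 32 36
f 18 41 37
f 41 17 33
f 37 33 10
f 41 33 37
f 52 51 54
f 52 54 53
f 54 51 55
f 54 55 53
f 55 51 56
f 55 56 53
f 56 51 57
f 56 57 53
f 57 51 58
f 57 58 53
f 58 51 59
f 58 59 53
f 59 51 60
f 59 60 53
f 60 51 61
f 60 61 53
f 61 51 62
f 61 62 53
f 62 51 63
f 62 63 53
f 63 51 52
f 63 52 53
f 65 64 68
f 65 68 66
f 66 68 69
f 66 69 67
f 68 64 70
f 68 70 69
f 69 70 71
f 69 71 67
f 70 64 72
f 70 72 71
f 71 72 73
f 71 73 67
f 72 64 74
f 72 74 73
f 73 74 75
f 73 75 67
f 74 64 76
f 74 76 75
f 75 76 77
f 75 77 67
f 76 64 78
f 76 78 77
f 77 78 79
f 77 79 67
f 78 64 80
f 78 80 79
f 79 80 81
f 79 81 67
f 80 64 82
f 80 82 81
f 81 82 83
f 81 83 67
f 82 64 84
f 82 84 83
f 83 84 85
f 83 85 67
f 84 64 86
f 84 86 85
f 85 86 87
f 85 87 67
f 86 64 88
f 86 88 87
f 87 88 89
f 87 89 67
f 88 64 65
f 88 65 89
f 89 65 66
f 89 66 67



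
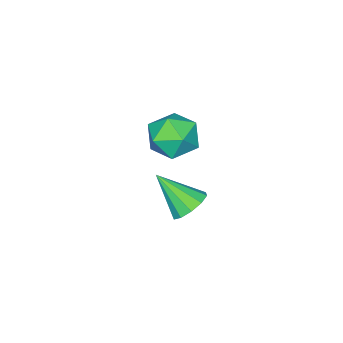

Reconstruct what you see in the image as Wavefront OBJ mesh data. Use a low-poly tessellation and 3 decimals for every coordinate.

v -1.634 3.096 -4.33
v -1.032 3.279 -4.31
v -1.366 2.104 -3.35
v -1.23 3.486 -4.046
v -1.583 3.544 -3.891
v -1.955 3.431 -3.904
v -2.205 3.189 -4.08
v -2.237 2.912 -4.351
v -2.038 2.705 -4.615
v -1.686 2.647 -4.77
v -1.314 2.761 -4.757
v -1.064 3.002 -4.581
v -0.783 3.549 -0.644
v -0.368 2.868 -0.786
v -1.832 3.032 -1.234
v -1.417 2.351 -1.376
v -1.627 2.547 -0.619
v -0.978 2.866 -0.254
v -1.222 3.034 -1.766
v -0.573 3.353 -1.401
v -0.639 2.55 -1.48
v -0.889 2.249 -0.771
v -1.311 3.651 -1.249
v -1.561 3.35 -0.54
f 2 1 4
f 2 4 3
f 4 1 5
f 4 5 3
f 5 1 6
f 5 6 3
f 6 1 7
f 6 7 3
f 7 1 8
f 7 8 3
f 8 1 9
f 8 9 3
f 9 1 10
f 9 10 3
f 10 1 11
f 10 11 3
f 11 1 12
f 11 12 3
f 12 1 2
f 12 2 3
f 13 24 18
f 13 18 14
f 13 14 20
f 13 20 23
f 13 23 24
f 14 18 22
f 18 24 17
f 24 23 15
f 23 20 19
f 20 14 21
f 16 22 17
f 16 17 15
f 16 15 19
f 16 19 21
f 16 21 22
f 17 22 18
f 15 17 24
f 19 15 23
f 21 19 20
f 22 21 14



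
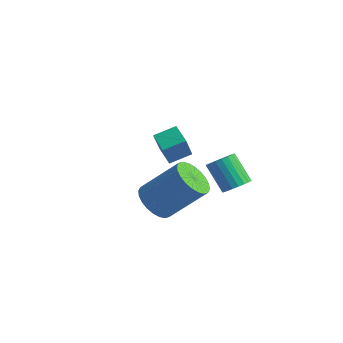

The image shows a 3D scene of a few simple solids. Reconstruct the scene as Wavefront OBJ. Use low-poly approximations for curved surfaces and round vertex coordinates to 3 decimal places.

v 1.765 -0.134 0.342
v 2.131 -0.515 0.739
v 1.12 -0.346 1.834
v 0.755 0.034 1.438
v 2.231 -0.265 0.792
v 1.22 -0.096 1.887
v 2.25 0.008 0.767
v 1.239 0.177 1.863
v 2.185 0.256 0.669
v 1.174 0.425 1.765
v 2.048 0.437 0.515
v 1.037 0.605 1.61
v 1.862 0.518 0.331
v 0.851 0.687 1.426
v 1.659 0.487 0.148
v 0.648 0.656 1.244
v 1.475 0.349 -0.001
v 0.464 0.518 1.095
v 1.341 0.127 -0.09
v 0.33 0.295 1.005
v 1.28 -0.141 -0.105
v 0.269 0.028 0.991
v 1.303 -0.407 -0.042
v 0.292 -0.238 1.053
v 1.407 -0.626 0.087
v 0.396 -0.457 1.182
v 1.572 -0.76 0.26
v 0.561 -0.591 1.355
v 1.771 -0.786 0.448
v 0.76 -0.617 1.543
v 1.968 -0.699 0.617
v 0.958 -0.53 1.712
v 0.795 -4.098 1.242
v 1.315 -3.734 0.605
v 2.506 -2.817 2.101
v 1.985 -3.182 2.738
v 1.072 -3.484 0.645
v 2.262 -2.568 2.141
v 0.786 -3.328 0.777
v 1.976 -2.411 2.273
v 0.502 -3.289 0.979
v 1.692 -2.372 2.475
v 0.262 -3.373 1.222
v 1.452 -2.457 2.718
v 0.104 -3.568 1.467
v 1.294 -2.651 2.963
v 0.05 -3.843 1.678
v 1.24 -2.927 3.174
v 0.11 -4.158 1.823
v 1.3 -3.241 3.319
v 0.274 -4.463 1.879
v 1.465 -3.546 3.375
v 0.518 -4.712 1.839
v 1.708 -3.796 3.335
v 0.804 -4.869 1.707
v 1.994 -3.952 3.203
v 1.088 -4.908 1.505
v 2.278 -3.991 3.001
v 1.328 -4.823 1.262
v 2.518 -3.907 2.758
v 1.486 -4.629 1.017
v 2.676 -3.712 2.513
v 1.54 -4.353 0.806
v 2.73 -3.437 2.302
v 1.48 -4.039 0.661
v 2.67 -3.122 2.157
v -3.281 0.972 -0.308
v -3.047 0.283 1.027
v -2.756 1.845 0.051
v -2.522 1.157 1.385
v -2.438 0.603 -0.645
v -2.204 -0.085 0.689
v -1.913 1.477 -0.287
v -1.679 0.788 1.048
f 2 1 5
f 2 5 3
f 3 5 6
f 3 6 4
f 5 1 7
f 5 7 6
f 6 7 8
f 6 8 4
f 7 1 9
f 7 9 8
f 8 9 10
f 8 10 4
f 9 1 11
f 9 11 10
f 10 11 12
f 10 12 4
f 11 1 13
f 11 13 12
f 12 13 14
f 12 14 4
f 13 1 15
f 13 15 14
f 14 15 16
f 14 16 4
f 15 1 17
f 15 17 16
f 16 17 18
f 16 18 4
f 17 1 19
f 17 19 18
f 18 19 20
f 18 20 4
f 19 1 21
f 19 21 20
f 20 21 22
f 20 22 4
f 21 1 23
f 21 23 22
f 22 23 24
f 22 24 4
f 23 1 25
f 23 25 24
f 24 25 26
f 24 26 4
f 25 1 27
f 25 27 26
f 26 27 28
f 26 28 4
f 27 1 29
f 27 29 28
f 28 29 30
f 28 30 4
f 29 1 31
f 29 31 30
f 30 31 32
f 30 32 4
f 31 1 2
f 31 2 32
f 32 2 3
f 32 3 4
f 34 33 37
f 34 37 35
f 35 37 38
f 35 38 36
f 37 33 39
f 37 39 38
f 38 39 40
f 38 40 36
f 39 33 41
f 39 41 40
f 40 41 42
f 40 42 36
f 41 33 43
f 41 43 42
f 42 43 44
f 42 44 36
f 43 33 45
f 43 45 44
f 44 45 46
f 44 46 36
f 45 33 47
f 45 47 46
f 46 47 48
f 46 48 36
f 47 33 49
f 47 49 48
f 48 49 50
f 48 50 36
f 49 33 51
f 49 51 50
f 50 51 52
f 50 52 36
f 51 33 53
f 51 53 52
f 52 53 54
f 52 54 36
f 53 33 55
f 53 55 54
f 54 55 56
f 54 56 36
f 55 33 57
f 55 57 56
f 56 57 58
f 56 58 36
f 57 33 59
f 57 59 58
f 58 59 60
f 58 60 36
f 59 33 61
f 59 61 60
f 60 61 62
f 60 62 36
f 61 33 63
f 61 63 62
f 62 63 64
f 62 64 36
f 63 33 65
f 63 65 64
f 64 65 66
f 64 66 36
f 65 33 34
f 65 34 66
f 66 34 35
f 66 35 36
f 68 70 67
f 71 68 67
f 67 70 69
f 69 71 67
f 68 74 70
f 72 68 71
f 72 74 68
f 70 74 69
f 73 71 69
f 69 74 73
f 73 72 71
f 74 72 73



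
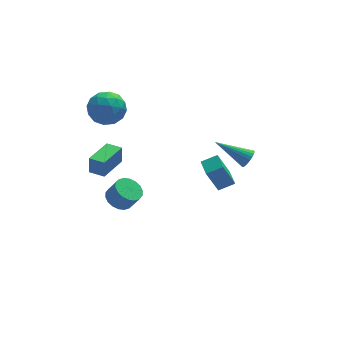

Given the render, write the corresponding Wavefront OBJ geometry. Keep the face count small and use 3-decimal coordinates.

v -4.403 2.834 3.765
v -3.838 3.36 2.932
v -3.442 1.3 3.448
v -2.877 1.826 2.615
v -2.707 2.129 3.696
v -3.301 3.077 3.892
v -3.979 1.583 2.488
v -4.573 2.531 2.684
v -3.576 2.587 2.143
v -2.79 2.925 2.89
v -4.49 1.735 3.49
v -3.704 2.073 4.237
v -4.205 3.231 3.377
v -3.075 1.429 3.003
v -2.975 1.607 3.639
v -2.643 1.916 3.149
v -3.889 3.065 3.941
v -3.557 3.375 3.451
v -2.893 2.651 3.9
v -3.723 1.285 2.929
v -3.391 1.595 2.439
v -4.637 2.744 3.231
v -4.305 3.053 2.741
v -4.387 2.009 2.48
v -3.719 3.086 2.423
v -3.154 2.185 2.237
v -3.802 2.042 2.162
v -4.151 2.599 2.277
v -3.257 3.285 2.862
v -2.692 2.384 2.676
v -2.592 2.562 3.311
v -2.941 3.119 3.426
v -3.103 2.831 2.398
v -4.588 2.276 3.704
v -4.023 1.375 3.518
v -4.339 1.541 2.954
v -4.688 2.098 3.069
v -4.126 2.475 4.143
v -3.561 1.574 3.957
v -3.129 2.061 4.103
v -3.478 2.618 4.218
v -4.177 1.829 3.982
v -4.11 1.1 -1.463
v -4.075 1.188 -0.377
v -4.809 1.743 -1.492
v -4.774 1.831 -0.406
v -2.846 2.469 -1.614
v -2.811 2.557 -0.528
v -3.545 3.112 -1.643
v -3.51 3.2 -0.557
v 3.491 -0.248 -0.421
v 3.731 -0.436 0.107
v 1.869 0.608 0.621
v 3.831 -0.221 0.085
v 3.878 -0.01 -0.014
v 3.867 0.165 -0.175
v 3.799 0.277 -0.374
v 3.683 0.309 -0.58
v 3.539 0.256 -0.761
v 3.387 0.127 -0.891
v 3.251 -0.06 -0.949
v 3.152 -0.275 -0.927
v 3.104 -0.486 -0.828
v 3.116 -0.661 -0.667
v 3.184 -0.773 -0.469
v 3.299 -0.805 -0.263
v 3.444 -0.752 -0.081
v 3.596 -0.623 0.049
v 2.4 1.699 -4.653
v 1.655 1.596 -2.919
v 2.399 2.827 -4.586
v 1.653 2.724 -2.853
v 3.347 1.676 -4.247
v 2.601 1.573 -2.514
v 3.345 2.804 -4.181
v 2.6 2.701 -2.447
v -4.168 -2.901 0.263
v -3.754 -3.463 -0.128
v -3.277 -3.761 0.806
v -3.692 -3.199 1.197
v -3.54 -3.179 -0.146
v -3.063 -3.477 0.788
v -3.45 -2.84 -0.084
v -2.973 -3.138 0.85
v -3.503 -2.513 0.047
v -3.026 -2.811 0.981
v -3.687 -2.263 0.221
v -3.211 -2.561 1.155
v -3.967 -2.14 0.403
v -3.49 -2.437 1.337
v -4.287 -2.167 0.557
v -3.81 -2.464 1.491
v -4.583 -2.339 0.654
v -4.106 -2.637 1.588
v -4.797 -2.623 0.672
v -4.32 -2.921 1.606
v -4.887 -2.962 0.61
v -4.41 -3.26 1.544
v -4.834 -3.289 0.479
v -4.357 -3.587 1.413
v -4.649 -3.539 0.305
v -4.173 -3.837 1.239
v -4.37 -3.663 0.123
v -3.893 -3.96 1.057
v -4.05 -3.636 -0.031
v -3.573 -3.933 0.903
f 1 38 17
f 38 12 41
f 17 41 6
f 38 41 17
f 1 17 13
f 17 6 18
f 13 18 2
f 17 18 13
f 1 13 22
f 13 2 23
f 22 23 8
f 13 23 22
f 1 22 34
f 22 8 37
f 34 37 11
f 22 37 34
f 1 34 38
f 34 11 42
f 38 42 12
f 34 42 38
f 2 18 29
f 18 6 32
f 29 32 10
f 18 32 29
f 6 41 19
f 41 12 40
f 19 40 5
f 41 40 19
f 12 42 39
f 42 11 35
f 39 35 3
f 42 35 39
f 11 37 36
f 37 8 24
f 36 24 7
f 37 24 36
f 8 23 28
f 23 2 25
f 28 25 9
f 23 25 28
f 4 30 16
f 30 10 31
f 16 31 5
f 30 31 16
f 4 16 14
f 16 5 15
f 14 15 3
f 16 15 14
f 4 14 21
f 14 3 20
f 21 20 7
f 14 20 21
f 4 21 26
f 21 7 27
f 26 27 9
f 21 27 26
f 4 26 30
f 26 9 33
f 30 33 10
f 26 33 30
f 5 31 19
f 31 10 32
f 19 32 6
f 31 32 19
f 3 15 39
f 15 5 40
f 39 40 12
f 15 40 39
f 7 20 36
f 20 3 35
f 36 35 11
f 20 35 36
f 9 27 28
f 27 7 24
f 28 24 8
f 27 24 28
f 10 33 29
f 33 9 25
f 29 25 2
f 33 25 29
f 44 46 43
f 47 44 43
f 43 46 45
f 45 47 43
f 44 50 46
f 48 44 47
f 48 50 44
f 46 50 45
f 49 47 45
f 45 50 49
f 49 48 47
f 50 48 49
f 52 51 54
f 52 54 53
f 54 51 55
f 54 55 53
f 55 51 56
f 55 56 53
f 56 51 57
f 56 57 53
f 57 51 58
f 57 58 53
f 58 51 59
f 58 59 53
f 59 51 60
f 59 60 53
f 60 51 61
f 60 61 53
f 61 51 62
f 61 62 53
f 62 51 63
f 62 63 53
f 63 51 64
f 63 64 53
f 64 51 65
f 64 65 53
f 65 51 66
f 65 66 53
f 66 51 67
f 66 67 53
f 67 51 68
f 67 68 53
f 68 51 52
f 68 52 53
f 70 72 69
f 73 70 69
f 69 72 71
f 71 73 69
f 70 76 72
f 74 70 73
f 74 76 70
f 72 76 71
f 75 73 71
f 71 76 75
f 75 74 73
f 76 74 75
f 78 77 81
f 78 81 79
f 79 81 82
f 79 82 80
f 81 77 83
f 81 83 82
f 82 83 84
f 82 84 80
f 83 77 85
f 83 85 84
f 84 85 86
f 84 86 80
f 85 77 87
f 85 87 86
f 86 87 88
f 86 88 80
f 87 77 89
f 87 89 88
f 88 89 90
f 88 90 80
f 89 77 91
f 89 91 90
f 90 91 92
f 90 92 80
f 91 77 93
f 91 93 92
f 92 93 94
f 92 94 80
f 93 77 95
f 93 95 94
f 94 95 96
f 94 96 80
f 95 77 97
f 95 97 96
f 96 97 98
f 96 98 80
f 97 77 99
f 97 99 98
f 98 99 100
f 98 100 80
f 99 77 101
f 99 101 100
f 100 101 102
f 100 102 80
f 101 77 103
f 101 103 102
f 102 103 104
f 102 104 80
f 103 77 105
f 103 105 104
f 104 105 106
f 104 106 80
f 105 77 78
f 105 78 106
f 106 78 79
f 106 79 80



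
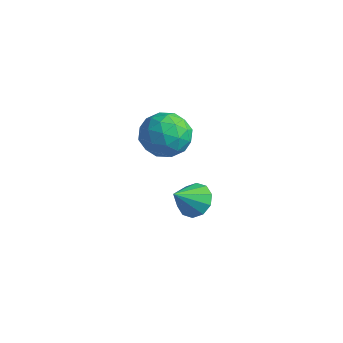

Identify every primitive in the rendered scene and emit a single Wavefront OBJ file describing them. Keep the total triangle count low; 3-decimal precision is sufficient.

v -2.553 0.325 1.699
v -2 -0.305 2.401
v -3.62 -1.035 1.319
v -3.067 -1.665 2.021
v -3.686 -0.843 2.393
v -3.026 -0.003 2.628
v -2.594 -1.337 1.092
v -1.934 -0.497 1.327
v -2.026 -1.332 2.026
v -2.701 -1.027 2.831
v -2.919 -0.313 0.889
v -3.594 -0.008 1.694
v -2.183 0.129 2.083
v -3.437 -1.469 1.637
v -3.801 -0.986 1.855
v -3.476 -1.356 2.268
v -2.786 0.307 2.217
v -2.461 -0.064 2.63
v -3.452 -0.38 2.625
v -3.159 -1.276 1.09
v -2.834 -1.647 1.503
v -2.144 0.016 1.452
v -1.819 -0.354 1.865
v -2.168 -0.96 1.095
v -1.873 -0.845 2.276
v -2.5 -1.644 2.053
v -2.222 -1.451 1.506
v -1.834 -0.958 1.644
v -2.27 -0.665 2.749
v -2.897 -1.464 2.525
v -3.261 -0.982 2.744
v -2.873 -0.488 2.882
v -2.285 -1.269 2.528
v -2.723 0.124 1.195
v -3.35 -0.675 0.971
v -2.747 -0.852 0.838
v -2.359 -0.358 0.976
v -3.12 0.304 1.667
v -3.747 -0.495 1.444
v -3.786 -0.382 2.076
v -3.398 0.111 2.214
v -3.335 -0.071 1.192
v -2.816 0.864 -2.884
v -2.251 1.256 -2.402
v -2.884 -0.204 -1.936
v -2.723 1.415 -2.257
v -3.231 1.364 -2.352
v -3.58 1.121 -2.65
v -3.637 0.781 -3.038
v -3.38 0.472 -3.367
v -2.908 0.313 -3.511
v -2.4 0.364 -3.417
v -2.051 0.607 -3.118
v -1.994 0.947 -2.731
f 1 38 17
f 38 12 41
f 17 41 6
f 38 41 17
f 1 17 13
f 17 6 18
f 13 18 2
f 17 18 13
f 1 13 22
f 13 2 23
f 22 23 8
f 13 23 22
f 1 22 34
f 22 8 37
f 34 37 11
f 22 37 34
f 1 34 38
f 34 11 42
f 38 42 12
f 34 42 38
f 2 18 29
f 18 6 32
f 29 32 10
f 18 32 29
f 6 41 19
f 41 12 40
f 19 40 5
f 41 40 19
f 12 42 39
f 42 11 35
f 39 35 3
f 42 35 39
f 11 37 36
f 37 8 24
f 36 24 7
f 37 24 36
f 8 23 28
f 23 2 25
f 28 25 9
f 23 25 28
f 4 30 16
f 30 10 31
f 16 31 5
f 30 31 16
f 4 16 14
f 16 5 15
f 14 15 3
f 16 15 14
f 4 14 21
f 14 3 20
f 21 20 7
f 14 20 21
f 4 21 26
f 21 7 27
f 26 27 9
f 21 27 26
f 4 26 30
f 26 9 33
f 30 33 10
f 26 33 30
f 5 31 19
f 31 10 32
f 19 32 6
f 31 32 19
f 3 15 39
f 15 5 40
f 39 40 12
f 15 40 39
f 7 20 36
f 20 3 35
f 36 35 11
f 20 35 36
f 9 27 28
f 27 7 24
f 28 24 8
f 27 24 28
f 10 33 29
f 33 9 25
f 29 25 2
f 33 25 29
f 44 43 46
f 44 46 45
f 46 43 47
f 46 47 45
f 47 43 48
f 47 48 45
f 48 43 49
f 48 49 45
f 49 43 50
f 49 50 45
f 50 43 51
f 50 51 45
f 51 43 52
f 51 52 45
f 52 43 53
f 52 53 45
f 53 43 54
f 53 54 45
f 54 43 44
f 54 44 45



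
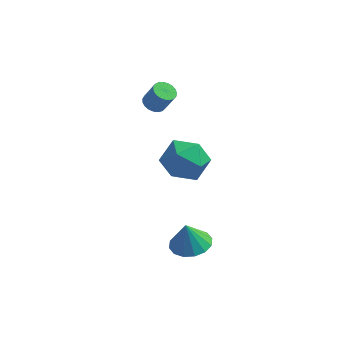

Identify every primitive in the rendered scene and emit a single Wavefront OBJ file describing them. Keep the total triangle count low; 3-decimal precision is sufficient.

v 3.568 -2.164 -2.316
v 4.128 -1.416 -2.212
v 3.352 -2.176 -1.064
v 3.684 -1.231 -2.286
v 3.209 -1.296 -2.369
v 2.83 -1.594 -2.437
v 2.649 -2.044 -2.473
v 2.714 -2.526 -2.466
v 3.008 -2.911 -2.42
v 3.452 -3.096 -2.345
v 3.927 -3.031 -2.263
v 4.306 -2.733 -2.195
v 4.487 -2.283 -2.159
v 4.422 -1.801 -2.165
v 2.494 3.589 -2.574
v 3.369 3.333 -1.733
v 1.151 2.567 -1.487
v 2.026 2.311 -0.646
v 1.61 3.473 -0.775
v 2.44 4.105 -1.447
v 2.08 1.795 -1.773
v 2.91 2.427 -2.445
v 3.113 2.225 -1.238
v 2.823 3.262 -0.621
v 1.697 2.638 -2.599
v 1.407 3.675 -1.982
v 0.76 3.427 1.769
v 1.144 3.817 1.61
v 1.663 3.724 2.632
v 1.28 3.333 2.791
v 0.974 3.951 1.708
v 1.494 3.858 2.73
v 0.768 3.995 1.817
v 1.288 3.901 2.839
v 0.561 3.94 1.917
v 1.08 3.846 2.939
v 0.388 3.796 1.992
v 0.907 3.703 3.014
v 0.279 3.588 2.028
v 0.799 3.495 3.05
v 0.254 3.353 2.02
v 0.773 3.26 3.042
v 0.316 3.13 1.968
v 0.835 3.037 2.99
v 0.455 2.959 1.882
v 0.974 2.865 2.903
v 0.647 2.868 1.776
v 1.166 2.775 2.798
v 0.858 2.874 1.669
v 1.378 2.781 2.691
v 1.053 2.976 1.579
v 1.572 2.882 2.601
v 1.197 3.155 1.523
v 1.716 3.062 2.544
v 1.265 3.382 1.508
v 1.785 3.288 2.53
v 1.246 3.616 1.539
v 1.766 3.523 2.561
f 2 1 4
f 2 4 3
f 4 1 5
f 4 5 3
f 5 1 6
f 5 6 3
f 6 1 7
f 6 7 3
f 7 1 8
f 7 8 3
f 8 1 9
f 8 9 3
f 9 1 10
f 9 10 3
f 10 1 11
f 10 11 3
f 11 1 12
f 11 12 3
f 12 1 13
f 12 13 3
f 13 1 14
f 13 14 3
f 14 1 2
f 14 2 3
f 15 26 20
f 15 20 16
f 15 16 22
f 15 22 25
f 15 25 26
f 16 20 24
f 20 26 19
f 26 25 17
f 25 22 21
f 22 16 23
f 18 24 19
f 18 19 17
f 18 17 21
f 18 21 23
f 18 23 24
f 19 24 20
f 17 19 26
f 21 17 25
f 23 21 22
f 24 23 16
f 28 27 31
f 28 31 29
f 29 31 32
f 29 32 30
f 31 27 33
f 31 33 32
f 32 33 34
f 32 34 30
f 33 27 35
f 33 35 34
f 34 35 36
f 34 36 30
f 35 27 37
f 35 37 36
f 36 37 38
f 36 38 30
f 37 27 39
f 37 39 38
f 38 39 40
f 38 40 30
f 39 27 41
f 39 41 40
f 40 41 42
f 40 42 30
f 41 27 43
f 41 43 42
f 42 43 44
f 42 44 30
f 43 27 45
f 43 45 44
f 44 45 46
f 44 46 30
f 45 27 47
f 45 47 46
f 46 47 48
f 46 48 30
f 47 27 49
f 47 49 48
f 48 49 50
f 48 50 30
f 49 27 51
f 49 51 50
f 50 51 52
f 50 52 30
f 51 27 53
f 51 53 52
f 52 53 54
f 52 54 30
f 53 27 55
f 53 55 54
f 54 55 56
f 54 56 30
f 55 27 57
f 55 57 56
f 56 57 58
f 56 58 30
f 57 27 28
f 57 28 58
f 58 28 29
f 58 29 30



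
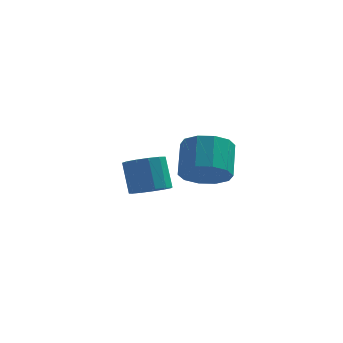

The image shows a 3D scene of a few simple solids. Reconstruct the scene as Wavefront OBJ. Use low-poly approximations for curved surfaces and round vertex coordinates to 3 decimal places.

v -0.068 -3.528 0.813
v 0.882 -3.502 0.827
v 0.837 -2.407 1.821
v -0.112 -2.432 1.807
v 0.697 -3.132 0.411
v 0.652 -2.036 1.405
v 0.219 -2.913 0.148
v 0.175 -1.817 1.142
v -0.368 -2.928 0.139
v -0.412 -1.833 1.134
v -0.84 -3.173 0.388
v -0.884 -2.078 1.382
v -1.017 -3.553 0.799
v -1.062 -2.458 1.793
v -0.832 -3.924 1.215
v -0.877 -2.828 2.209
v -0.355 -4.143 1.478
v -0.399 -3.047 2.472
v 0.232 -4.127 1.486
v 0.188 -3.032 2.481
v 0.704 -3.882 1.238
v 0.66 -2.787 2.232
v -2.492 0.444 -1.842
v -2.082 1.118 -2.066
v -2.418 1.75 -0.782
v -2.828 1.076 -0.558
v -2.517 1.177 -2.209
v -2.853 1.809 -0.925
v -2.945 1.003 -2.236
v -3.281 1.635 -0.952
v -3.228 0.652 -2.137
v -3.564 1.284 -0.853
v -3.278 0.235 -1.945
v -3.614 0.867 -0.661
v -3.079 -0.116 -1.72
v -3.414 0.516 -0.436
v -2.693 -0.289 -1.534
v -3.028 0.343 -0.25
v -2.243 -0.229 -1.446
v -2.579 0.403 -0.162
v -1.872 0.044 -1.483
v -2.208 0.676 -0.199
v -1.699 0.445 -1.635
v -2.035 1.077 -0.351
v -1.777 0.845 -1.852
v -2.113 1.477 -0.568
f 2 1 5
f 2 5 3
f 3 5 6
f 3 6 4
f 5 1 7
f 5 7 6
f 6 7 8
f 6 8 4
f 7 1 9
f 7 9 8
f 8 9 10
f 8 10 4
f 9 1 11
f 9 11 10
f 10 11 12
f 10 12 4
f 11 1 13
f 11 13 12
f 12 13 14
f 12 14 4
f 13 1 15
f 13 15 14
f 14 15 16
f 14 16 4
f 15 1 17
f 15 17 16
f 16 17 18
f 16 18 4
f 17 1 19
f 17 19 18
f 18 19 20
f 18 20 4
f 19 1 21
f 19 21 20
f 20 21 22
f 20 22 4
f 21 1 2
f 21 2 22
f 22 2 3
f 22 3 4
f 24 23 27
f 24 27 25
f 25 27 28
f 25 28 26
f 27 23 29
f 27 29 28
f 28 29 30
f 28 30 26
f 29 23 31
f 29 31 30
f 30 31 32
f 30 32 26
f 31 23 33
f 31 33 32
f 32 33 34
f 32 34 26
f 33 23 35
f 33 35 34
f 34 35 36
f 34 36 26
f 35 23 37
f 35 37 36
f 36 37 38
f 36 38 26
f 37 23 39
f 37 39 38
f 38 39 40
f 38 40 26
f 39 23 41
f 39 41 40
f 40 41 42
f 40 42 26
f 41 23 43
f 41 43 42
f 42 43 44
f 42 44 26
f 43 23 45
f 43 45 44
f 44 45 46
f 44 46 26
f 45 23 24
f 45 24 46
f 46 24 25
f 46 25 26



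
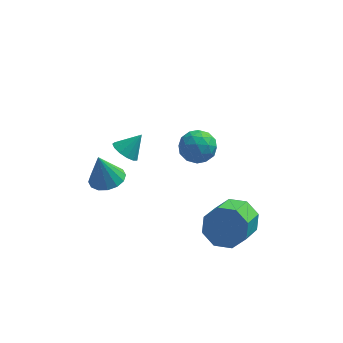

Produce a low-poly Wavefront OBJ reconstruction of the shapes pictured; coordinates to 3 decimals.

v 0.278 -0.795 3.4
v 0.761 -1.219 3.958
v -0.681 -1.781 3.482
v -0.198 -2.205 4.04
v -0.559 -1.467 4.264
v 0.034 -0.858 4.213
v 0.046 -2.142 3.227
v 0.639 -1.533 3.176
v 0.618 -2.052 3.851
v 0.244 -1.634 4.492
v -0.164 -1.366 2.948
v -0.538 -0.948 3.589
v 0.604 -0.921 3.672
v -0.524 -2.079 3.768
v -0.736 -1.646 3.9
v -0.452 -1.895 4.228
v 0.176 -0.708 3.822
v 0.46 -0.957 4.15
v -0.316 -1.103 4.33
v -0.38 -2.043 3.29
v -0.096 -2.292 3.618
v 0.532 -1.105 3.212
v 0.816 -1.354 3.54
v 0.396 -1.897 3.11
v 0.804 -1.659 3.937
v 0.24 -2.239 3.985
v 0.384 -2.202 3.507
v 0.732 -1.844 3.477
v 0.584 -1.414 4.314
v 0.02 -1.993 4.362
v -0.192 -1.559 4.494
v 0.156 -1.201 4.464
v 0.5 -1.903 4.251
v 0.06 -1.007 3.078
v -0.504 -1.586 3.126
v -0.076 -1.799 2.976
v 0.272 -1.441 2.946
v -0.16 -0.761 3.455
v -0.724 -1.341 3.503
v -0.652 -1.156 3.963
v -0.304 -0.798 3.933
v -0.42 -1.097 3.189
v 1.687 -1.358 -1.46
v 2.127 -0.946 -0.625
v 1.692 -2.43 0.336
v 1.253 -2.842 -0.5
v 1.363 -0.762 -0.686
v 0.928 -2.245 0.275
v 0.789 -0.927 -1.2
v 0.354 -2.41 -0.24
v 0.741 -1.344 -1.867
v 0.306 -2.828 -0.907
v 1.248 -1.77 -2.296
v 0.813 -3.254 -1.335
v 2.012 -1.955 -2.235
v 1.577 -3.438 -1.274
v 2.586 -1.79 -1.72
v 2.151 -3.273 -0.76
v 2.634 -1.372 -1.053
v 2.199 -2.856 -0.093
v -3.263 2.038 -0.413
v -2.737 2.082 -0.873
v -2.557 2.462 0.433
v -2.927 2.428 -0.888
v -3.224 2.649 -0.752
v -3.533 2.677 -0.508
v -3.756 2.502 -0.234
v -3.822 2.179 -0.017
v -3.711 1.812 0.075
v -3.458 1.516 0.011
v -3.142 1.387 -0.187
v -2.865 1.464 -0.456
v -2.714 1.723 -0.712
v -3.67 -2.025 1.86
v -3.2 -2.662 1.975
v -4.01 -2.015 3.3
v -2.953 -2.334 2.031
v -2.898 -1.924 2.041
v -3.05 -1.541 2.002
v -3.368 -1.287 1.925
v -3.768 -1.232 1.831
v -4.141 -1.389 1.744
v -4.388 -1.716 1.688
v -4.443 -2.127 1.679
v -4.291 -2.51 1.717
v -3.972 -2.763 1.794
v -3.573 -2.819 1.889
f 1 38 17
f 38 12 41
f 17 41 6
f 38 41 17
f 1 17 13
f 17 6 18
f 13 18 2
f 17 18 13
f 1 13 22
f 13 2 23
f 22 23 8
f 13 23 22
f 1 22 34
f 22 8 37
f 34 37 11
f 22 37 34
f 1 34 38
f 34 11 42
f 38 42 12
f 34 42 38
f 2 18 29
f 18 6 32
f 29 32 10
f 18 32 29
f 6 41 19
f 41 12 40
f 19 40 5
f 41 40 19
f 12 42 39
f 42 11 35
f 39 35 3
f 42 35 39
f 11 37 36
f 37 8 24
f 36 24 7
f 37 24 36
f 8 23 28
f 23 2 25
f 28 25 9
f 23 25 28
f 4 30 16
f 30 10 31
f 16 31 5
f 30 31 16
f 4 16 14
f 16 5 15
f 14 15 3
f 16 15 14
f 4 14 21
f 14 3 20
f 21 20 7
f 14 20 21
f 4 21 26
f 21 7 27
f 26 27 9
f 21 27 26
f 4 26 30
f 26 9 33
f 30 33 10
f 26 33 30
f 5 31 19
f 31 10 32
f 19 32 6
f 31 32 19
f 3 15 39
f 15 5 40
f 39 40 12
f 15 40 39
f 7 20 36
f 20 3 35
f 36 35 11
f 20 35 36
f 9 27 28
f 27 7 24
f 28 24 8
f 27 24 28
f 10 33 29
f 33 9 25
f 29 25 2
f 33 25 29
f 44 43 47
f 44 47 45
f 45 47 48
f 45 48 46
f 47 43 49
f 47 49 48
f 48 49 50
f 48 50 46
f 49 43 51
f 49 51 50
f 50 51 52
f 50 52 46
f 51 43 53
f 51 53 52
f 52 53 54
f 52 54 46
f 53 43 55
f 53 55 54
f 54 55 56
f 54 56 46
f 55 43 57
f 55 57 56
f 56 57 58
f 56 58 46
f 57 43 59
f 57 59 58
f 58 59 60
f 58 60 46
f 59 43 44
f 59 44 60
f 60 44 45
f 60 45 46
f 62 61 64
f 62 64 63
f 64 61 65
f 64 65 63
f 65 61 66
f 65 66 63
f 66 61 67
f 66 67 63
f 67 61 68
f 67 68 63
f 68 61 69
f 68 69 63
f 69 61 70
f 69 70 63
f 70 61 71
f 70 71 63
f 71 61 72
f 71 72 63
f 72 61 73
f 72 73 63
f 73 61 62
f 73 62 63
f 75 74 77
f 75 77 76
f 77 74 78
f 77 78 76
f 78 74 79
f 78 79 76
f 79 74 80
f 79 80 76
f 80 74 81
f 80 81 76
f 81 74 82
f 81 82 76
f 82 74 83
f 82 83 76
f 83 74 84
f 83 84 76
f 84 74 85
f 84 85 76
f 85 74 86
f 85 86 76
f 86 74 87
f 86 87 76
f 87 74 75
f 87 75 76



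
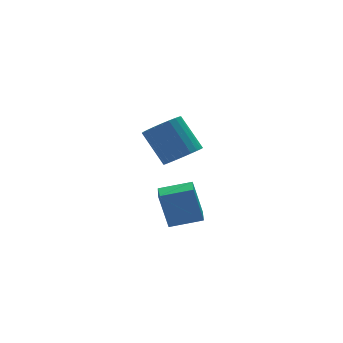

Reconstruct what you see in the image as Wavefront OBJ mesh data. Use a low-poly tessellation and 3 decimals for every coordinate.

v -0.057 -1.711 -2.123
v -0.35 -1.378 -0.523
v 0.339 -0.758 -2.249
v 0.047 -0.425 -0.649
v 1.213 -2.195 -1.791
v 0.921 -1.862 -0.191
v 1.61 -1.242 -1.917
v 1.317 -0.909 -0.317
v 2.545 2.702 -0.892
v 3.357 3.129 -0.947
v 2.868 4.246 0.497
v 2.055 3.818 0.552
v 3.158 3.329 -1.169
v 2.669 4.445 0.275
v 2.865 3.433 -1.349
v 2.376 4.55 0.095
v 2.524 3.426 -1.459
v 2.035 4.543 -0.015
v 2.185 3.308 -1.483
v 1.696 4.425 -0.039
v 1.902 3.099 -1.417
v 1.413 4.216 0.027
v 1.716 2.829 -1.271
v 1.227 3.945 0.173
v 1.656 2.539 -1.067
v 1.167 3.656 0.377
v 1.732 2.274 -0.837
v 1.243 3.391 0.607
v 1.931 2.075 -0.615
v 1.442 3.191 0.829
v 2.224 1.97 -0.435
v 1.735 3.087 1.009
v 2.565 1.977 -0.325
v 2.076 3.094 1.119
v 2.904 2.095 -0.301
v 2.415 3.212 1.143
v 3.187 2.304 -0.367
v 2.698 3.421 1.077
v 3.373 2.575 -0.513
v 2.884 3.691 0.931
v 3.433 2.864 -0.717
v 2.944 3.981 0.727
f 2 4 1
f 5 2 1
f 1 4 3
f 3 5 1
f 2 8 4
f 6 2 5
f 6 8 2
f 4 8 3
f 7 5 3
f 3 8 7
f 7 6 5
f 8 6 7
f 10 9 13
f 10 13 11
f 11 13 14
f 11 14 12
f 13 9 15
f 13 15 14
f 14 15 16
f 14 16 12
f 15 9 17
f 15 17 16
f 16 17 18
f 16 18 12
f 17 9 19
f 17 19 18
f 18 19 20
f 18 20 12
f 19 9 21
f 19 21 20
f 20 21 22
f 20 22 12
f 21 9 23
f 21 23 22
f 22 23 24
f 22 24 12
f 23 9 25
f 23 25 24
f 24 25 26
f 24 26 12
f 25 9 27
f 25 27 26
f 26 27 28
f 26 28 12
f 27 9 29
f 27 29 28
f 28 29 30
f 28 30 12
f 29 9 31
f 29 31 30
f 30 31 32
f 30 32 12
f 31 9 33
f 31 33 32
f 32 33 34
f 32 34 12
f 33 9 35
f 33 35 34
f 34 35 36
f 34 36 12
f 35 9 37
f 35 37 36
f 36 37 38
f 36 38 12
f 37 9 39
f 37 39 38
f 38 39 40
f 38 40 12
f 39 9 41
f 39 41 40
f 40 41 42
f 40 42 12
f 41 9 10
f 41 10 42
f 42 10 11
f 42 11 12



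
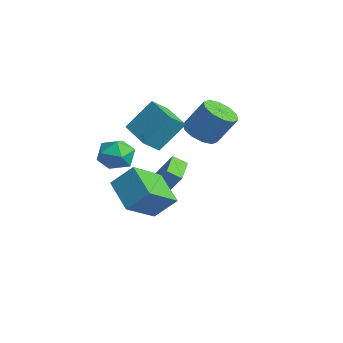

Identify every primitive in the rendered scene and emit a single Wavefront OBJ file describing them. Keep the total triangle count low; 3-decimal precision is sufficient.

v -2.826 -0.405 3.154
v -2.599 0.97 4.817
v -2.991 0.552 2.384
v -2.765 1.928 4.047
v -0.795 -0.328 2.813
v -0.569 1.048 4.476
v -0.961 0.63 2.043
v -0.734 2.005 3.706
v -1.505 3.182 2.572
v -0.981 3.903 1.998
v -0.371 4.778 3.654
v -0.895 4.058 4.228
v -1.587 4.129 2.102
v -0.977 5.004 3.758
v -2.162 3.993 2.385
v -1.552 4.868 4.042
v -2.486 3.548 2.74
v -1.876 4.423 4.396
v -2.435 2.963 3.03
v -1.825 3.838 4.687
v -2.029 2.462 3.146
v -1.419 3.337 4.802
v -1.423 2.236 3.042
v -0.813 3.111 4.698
v -0.848 2.372 2.758
v -0.238 3.247 4.415
v -0.524 2.817 2.404
v 0.086 3.692 4.06
v -0.575 3.402 2.113
v 0.035 4.277 3.77
v -1.633 -0.649 1.608
v -0.882 -0.736 2.412
v -1.838 -2.424 1.608
v -1.087 -2.511 2.412
v -2.07 -2.054 2.622
v -1.943 -0.957 2.622
v -0.777 -2.203 1.398
v -0.65 -1.106 1.398
v -0.353 -1.696 2.282
v -1.152 -1.604 3.039
v -1.568 -1.556 0.981
v -2.367 -1.464 1.738
v -3.264 1.278 -0.988
v -2.357 2.02 0.742
v -2.891 1.962 -1.477
v -1.984 2.705 0.253
v -1.896 0.315 -1.293
v -0.989 1.058 0.437
v -1.523 1 -1.782
v -0.616 1.742 -0.052
v 3.319 -1.587 -0.188
v 3.948 -3.336 0.99
v 1.48 -1.609 0.763
v 2.109 -3.357 1.94
v 3.891 -0.623 0.94
v 4.52 -2.371 2.117
v 2.052 -0.644 1.89
v 2.681 -2.393 3.068
f 2 4 1
f 5 2 1
f 1 4 3
f 3 5 1
f 2 8 4
f 6 2 5
f 6 8 2
f 4 8 3
f 7 5 3
f 3 8 7
f 7 6 5
f 8 6 7
f 10 9 13
f 10 13 11
f 11 13 14
f 11 14 12
f 13 9 15
f 13 15 14
f 14 15 16
f 14 16 12
f 15 9 17
f 15 17 16
f 16 17 18
f 16 18 12
f 17 9 19
f 17 19 18
f 18 19 20
f 18 20 12
f 19 9 21
f 19 21 20
f 20 21 22
f 20 22 12
f 21 9 23
f 21 23 22
f 22 23 24
f 22 24 12
f 23 9 25
f 23 25 24
f 24 25 26
f 24 26 12
f 25 9 27
f 25 27 26
f 26 27 28
f 26 28 12
f 27 9 29
f 27 29 28
f 28 29 30
f 28 30 12
f 29 9 10
f 29 10 30
f 30 10 11
f 30 11 12
f 31 42 36
f 31 36 32
f 31 32 38
f 31 38 41
f 31 41 42
f 32 36 40
f 36 42 35
f 42 41 33
f 41 38 37
f 38 32 39
f 34 40 35
f 34 35 33
f 34 33 37
f 34 37 39
f 34 39 40
f 35 40 36
f 33 35 42
f 37 33 41
f 39 37 38
f 40 39 32
f 44 46 43
f 47 44 43
f 43 46 45
f 45 47 43
f 44 50 46
f 48 44 47
f 48 50 44
f 46 50 45
f 49 47 45
f 45 50 49
f 49 48 47
f 50 48 49
f 52 54 51
f 55 52 51
f 51 54 53
f 53 55 51
f 52 58 54
f 56 52 55
f 56 58 52
f 54 58 53
f 57 55 53
f 53 58 57
f 57 56 55
f 58 56 57



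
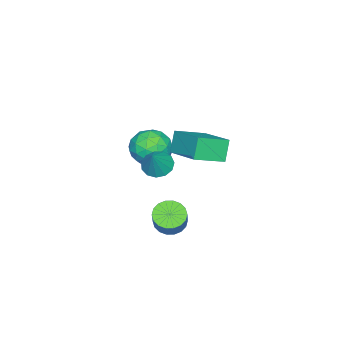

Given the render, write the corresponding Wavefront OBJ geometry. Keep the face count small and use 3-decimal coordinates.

v 2.498 -0.438 1.686
v 1.975 -0.541 2.636
v 3.404 1.165 2.358
v 2.881 1.061 3.309
v 3.579 -1.261 2.191
v 3.056 -1.365 3.142
v 4.485 0.341 2.864
v 3.962 0.238 3.814
v 2.403 -2.554 0.283
v 2.923 -2.32 -0.14
v 3.177 -2.366 1.337
v 2.707 -1.999 -0.039
v 2.394 -1.854 0.165
v 2.084 -1.932 0.406
v 1.876 -2.207 0.608
v 1.835 -2.593 0.708
v 1.975 -2.966 0.672
v 2.25 -3.208 0.513
v 2.574 -3.243 0.281
v 2.844 -3.059 0.05
v 2.974 -2.715 -0.107
v 2.874 -1.677 -2.679
v 3.27 -1.25 -3.12
v 4.001 -0.856 -2.081
v 3.606 -1.283 -1.641
v 3.03 -1.053 -3.025
v 3.761 -0.659 -1.987
v 2.758 -0.98 -2.862
v 3.49 -0.586 -1.824
v 2.51 -1.045 -2.663
v 3.242 -0.65 -1.624
v 2.334 -1.235 -2.467
v 3.065 -0.84 -1.428
v 2.265 -1.512 -2.313
v 2.996 -1.118 -1.274
v 2.317 -1.822 -2.231
v 3.048 -1.428 -1.193
v 2.479 -2.104 -2.239
v 3.21 -1.71 -1.2
v 2.719 -2.301 -2.333
v 3.45 -1.907 -1.295
v 2.99 -2.374 -2.496
v 3.722 -1.98 -1.458
v 3.238 -2.31 -2.696
v 3.97 -1.915 -1.657
v 3.415 -2.12 -2.892
v 4.146 -1.725 -1.853
v 3.484 -1.842 -3.046
v 4.215 -1.448 -2.007
v 3.432 -1.532 -3.127
v 4.163 -1.138 -2.089
v 0.107 -3.557 0.011
v 0.733 -2.786 0.191
v 1.367 -4.594 0.069
v 1.993 -3.823 0.249
v 1.325 -4.105 0.951
v 0.546 -3.464 0.915
v 1.554 -3.916 -0.655
v 0.775 -3.275 -0.691
v 1.627 -3.008 -0.221
v 1.486 -3.124 0.772
v 0.614 -4.256 -0.512
v 0.473 -4.372 0.481
v 0.309 -3.081 0.096
v 1.791 -4.299 0.164
v 1.398 -4.465 0.577
v 1.766 -4.012 0.682
v 0.199 -3.479 0.522
v 0.567 -3.026 0.627
v 0.916 -3.801 1.074
v 1.533 -4.354 -0.367
v 1.901 -3.901 -0.262
v 0.334 -3.368 -0.422
v 0.702 -2.915 -0.317
v 1.184 -3.579 -0.814
v 1.203 -2.758 -0.04
v 1.944 -3.367 -0.006
v 1.685 -3.422 -0.538
v 1.227 -3.045 -0.559
v 1.12 -2.826 0.543
v 1.861 -3.436 0.577
v 1.468 -3.601 0.99
v 1.01 -3.225 0.969
v 1.645 -2.957 0.301
v 0.239 -3.944 -0.317
v 0.98 -4.554 -0.283
v 1.09 -4.155 -0.709
v 0.632 -3.779 -0.73
v 0.156 -4.013 0.266
v 0.897 -4.622 0.3
v 0.873 -4.335 0.819
v 0.415 -3.958 0.798
v 0.455 -4.423 -0.041
f 2 4 1
f 5 2 1
f 1 4 3
f 3 5 1
f 2 8 4
f 6 2 5
f 6 8 2
f 4 8 3
f 7 5 3
f 3 8 7
f 7 6 5
f 8 6 7
f 10 9 12
f 10 12 11
f 12 9 13
f 12 13 11
f 13 9 14
f 13 14 11
f 14 9 15
f 14 15 11
f 15 9 16
f 15 16 11
f 16 9 17
f 16 17 11
f 17 9 18
f 17 18 11
f 18 9 19
f 18 19 11
f 19 9 20
f 19 20 11
f 20 9 21
f 20 21 11
f 21 9 10
f 21 10 11
f 23 22 26
f 23 26 24
f 24 26 27
f 24 27 25
f 26 22 28
f 26 28 27
f 27 28 29
f 27 29 25
f 28 22 30
f 28 30 29
f 29 30 31
f 29 31 25
f 30 22 32
f 30 32 31
f 31 32 33
f 31 33 25
f 32 22 34
f 32 34 33
f 33 34 35
f 33 35 25
f 34 22 36
f 34 36 35
f 35 36 37
f 35 37 25
f 36 22 38
f 36 38 37
f 37 38 39
f 37 39 25
f 38 22 40
f 38 40 39
f 39 40 41
f 39 41 25
f 40 22 42
f 40 42 41
f 41 42 43
f 41 43 25
f 42 22 44
f 42 44 43
f 43 44 45
f 43 45 25
f 44 22 46
f 44 46 45
f 45 46 47
f 45 47 25
f 46 22 48
f 46 48 47
f 47 48 49
f 47 49 25
f 48 22 50
f 48 50 49
f 49 50 51
f 49 51 25
f 50 22 23
f 50 23 51
f 51 23 24
f 51 24 25
f 52 89 68
f 89 63 92
f 68 92 57
f 89 92 68
f 52 68 64
f 68 57 69
f 64 69 53
f 68 69 64
f 52 64 73
f 64 53 74
f 73 74 59
f 64 74 73
f 52 73 85
f 73 59 88
f 85 88 62
f 73 88 85
f 52 85 89
f 85 62 93
f 89 93 63
f 85 93 89
f 53 69 80
f 69 57 83
f 80 83 61
f 69 83 80
f 57 92 70
f 92 63 91
f 70 91 56
f 92 91 70
f 63 93 90
f 93 62 86
f 90 86 54
f 93 86 90
f 62 88 87
f 88 59 75
f 87 75 58
f 88 75 87
f 59 74 79
f 74 53 76
f 79 76 60
f 74 76 79
f 55 81 67
f 81 61 82
f 67 82 56
f 81 82 67
f 55 67 65
f 67 56 66
f 65 66 54
f 67 66 65
f 55 65 72
f 65 54 71
f 72 71 58
f 65 71 72
f 55 72 77
f 72 58 78
f 77 78 60
f 72 78 77
f 55 77 81
f 77 60 84
f 81 84 61
f 77 84 81
f 56 82 70
f 82 61 83
f 70 83 57
f 82 83 70
f 54 66 90
f 66 56 91
f 90 91 63
f 66 91 90
f 58 71 87
f 71 54 86
f 87 86 62
f 71 86 87
f 60 78 79
f 78 58 75
f 79 75 59
f 78 75 79
f 61 84 80
f 84 60 76
f 80 76 53
f 84 76 80

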